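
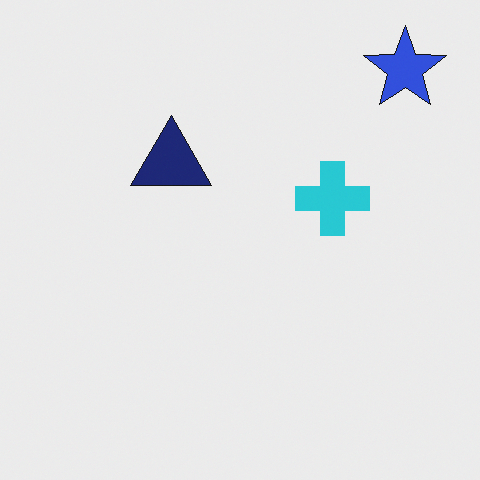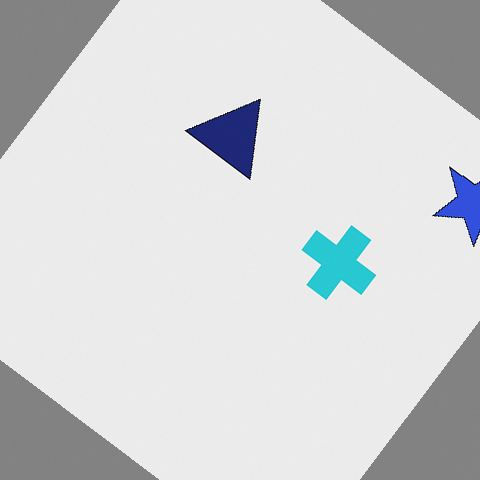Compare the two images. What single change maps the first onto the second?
It was rotated clockwise by a large amount — several tens of degrees.

Every shape is tilted by the same angle and the image corners show triangular fill wedges — a whole-image rotation by a non-right angle.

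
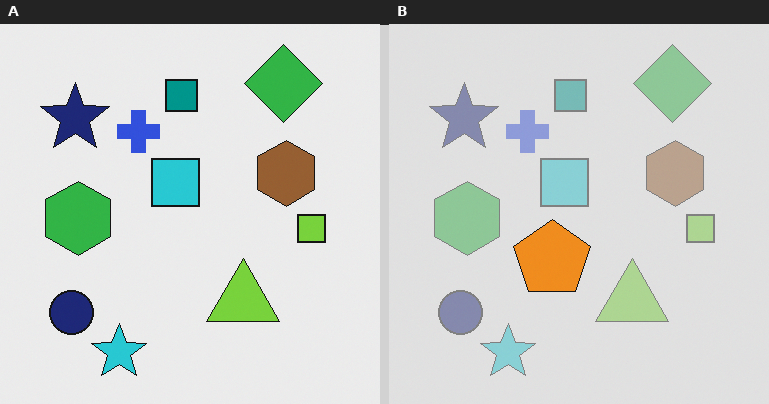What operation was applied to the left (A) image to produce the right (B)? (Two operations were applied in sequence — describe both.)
The right (B) image is the left (A) given much lower contrast, then overlaid with an additional orange pentagon.

Tones are pushed toward mid-grey across the whole image — a global contrast change. An orange pentagon appears in the right (B) image that is absent from the left (A).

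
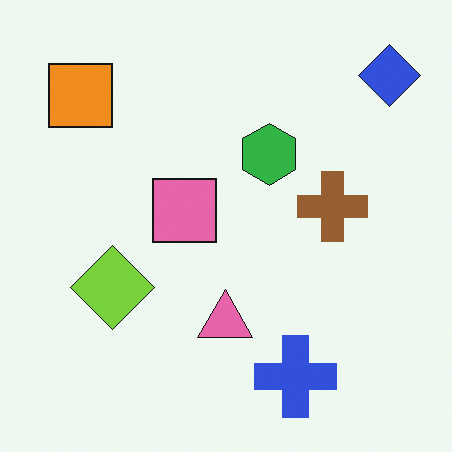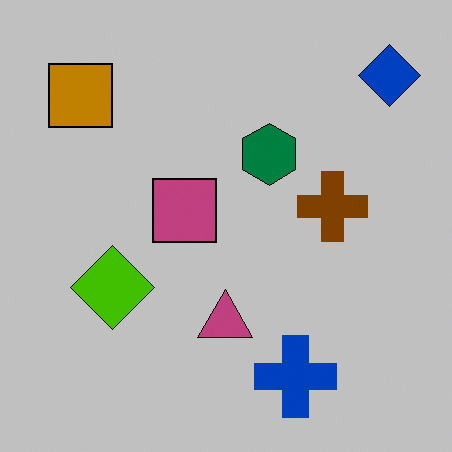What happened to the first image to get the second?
The image was aggressively posterized.

Each flat color has snapped to a coarser quantized level — most visibly, the near-white background has dropped to a flat grey.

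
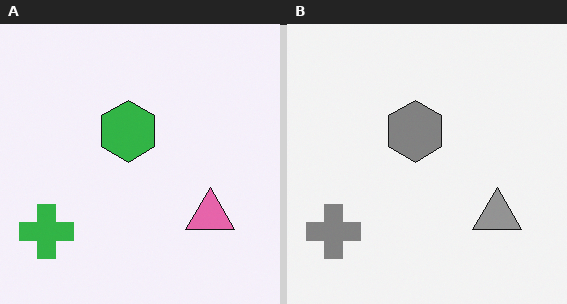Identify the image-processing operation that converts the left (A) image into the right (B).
The right (B) image is the left (A) converted to grayscale.

All color is removed — every shape is now a shade of grey.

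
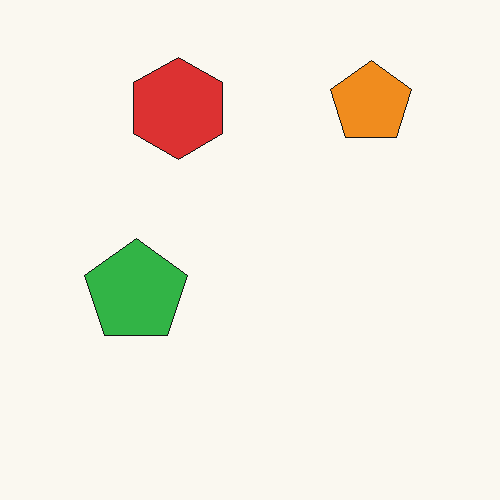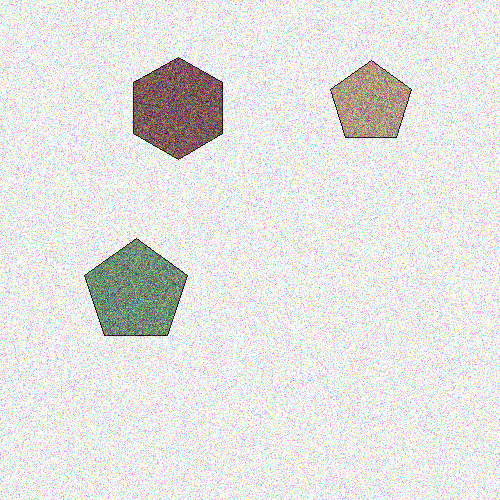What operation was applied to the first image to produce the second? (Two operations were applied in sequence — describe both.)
The transformation is: heavily desaturated, then degraded with strong gaussian noise.

All colors are more muted and greyish — a global saturation change. Random speckle covers the whole image, including the flat background.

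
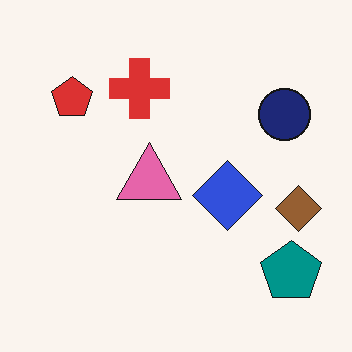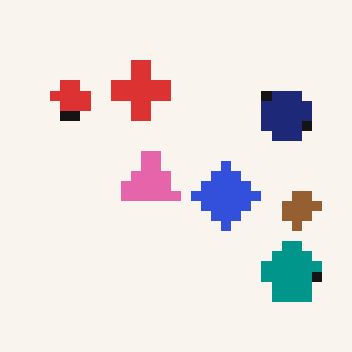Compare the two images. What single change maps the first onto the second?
This is the original image heavily pixelated into large blocks.

Shapes are reduced to large square blocks; fine edges and outlines are lost — a downscale-then-upscale (mosaic) effect.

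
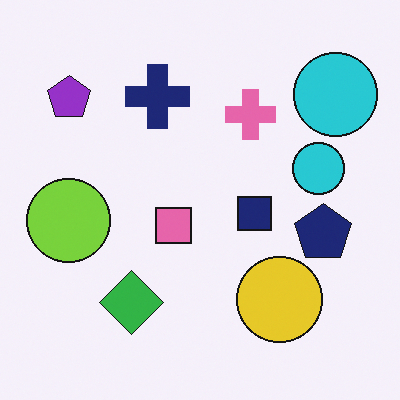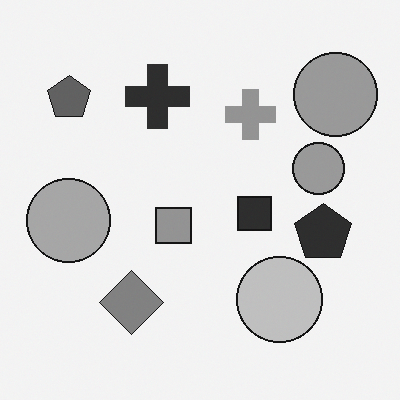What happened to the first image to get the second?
The transformation is: converted to grayscale.

All color is removed — every shape is now a shade of grey.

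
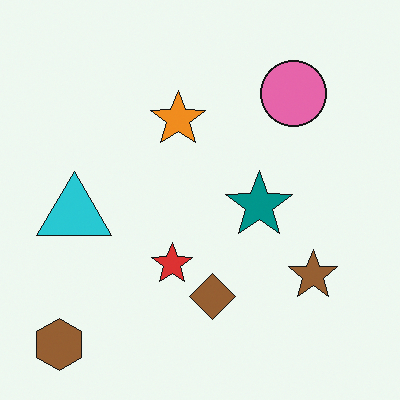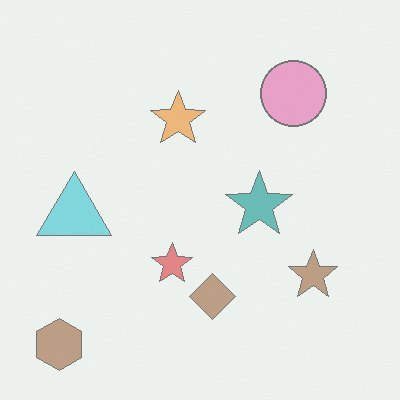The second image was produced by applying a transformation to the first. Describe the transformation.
The transformation is: washed out (contrast reduced).

Tones are pushed toward mid-grey across the whole image — a global contrast change.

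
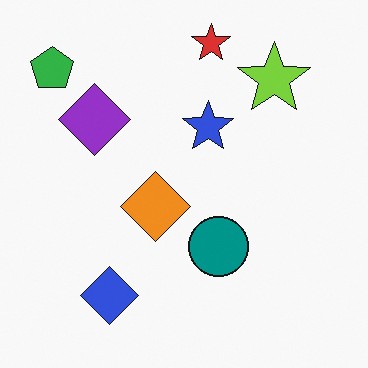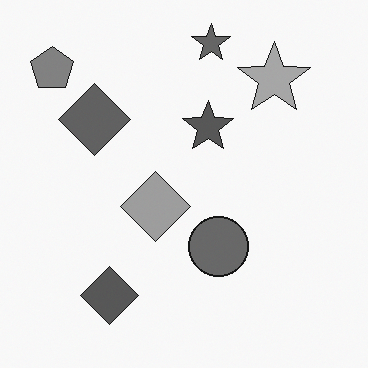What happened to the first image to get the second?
The transformation is: converted to grayscale.

All color is removed — every shape is now a shade of grey.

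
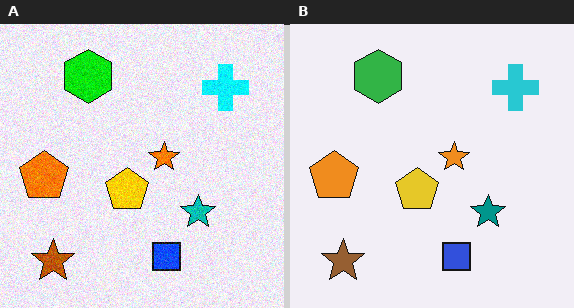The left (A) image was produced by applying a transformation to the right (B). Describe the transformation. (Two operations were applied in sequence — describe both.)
The transformation is: made much more vivid (saturation change), then degraded with moderate additive noise.

All colors are more vivid — a global saturation change. Random speckle covers the whole image, including the flat background.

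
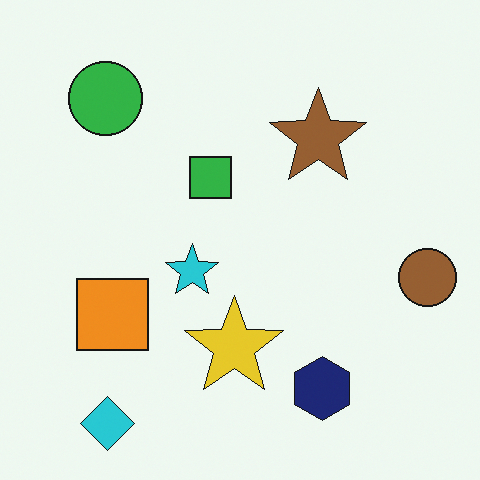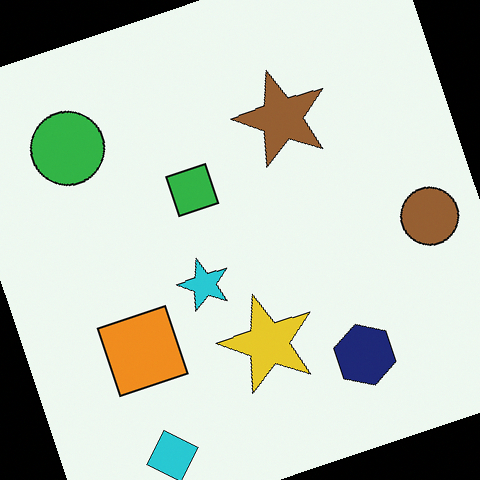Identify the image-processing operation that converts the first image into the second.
This is the original image rotated counter-clockwise by a clearly visible amount.

Every shape is tilted by the same angle and the image corners show triangular fill wedges — a whole-image rotation by a non-right angle.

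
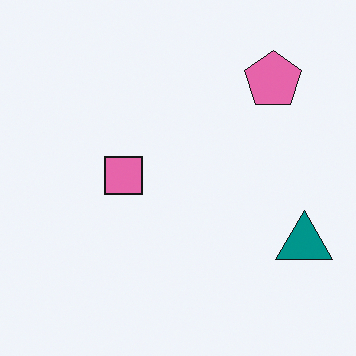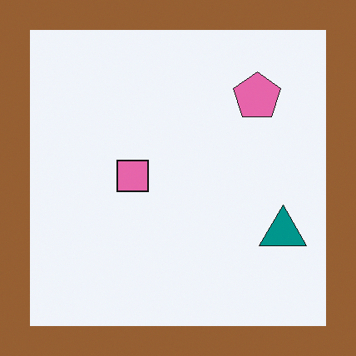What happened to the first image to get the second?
It was framed with a brown border.

A solid brown frame runs around the edge of the second image, with the content slightly shrunk inside it.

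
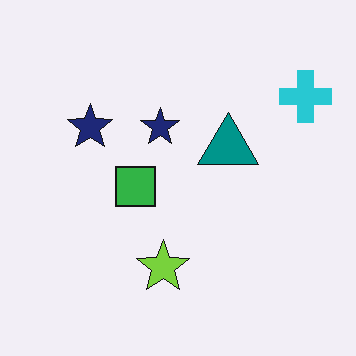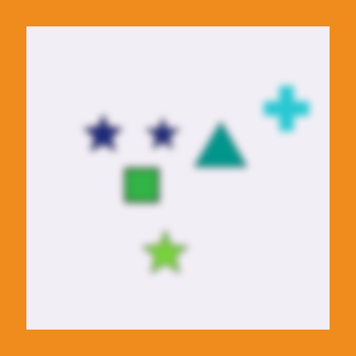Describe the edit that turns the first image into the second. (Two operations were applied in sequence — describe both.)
It was noticeably gaussian-blurred, then framed with a orange border.

Shape edges and outlines are uniformly softened across the whole image. A solid orange frame runs around the edge of the second image, with the content slightly shrunk inside it.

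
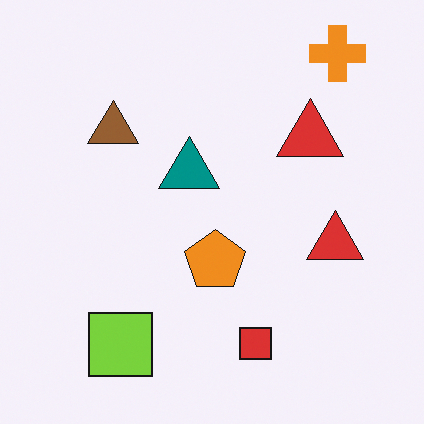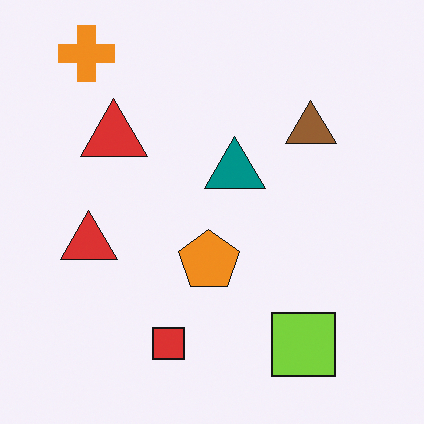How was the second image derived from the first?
This is the original image flipped horizontally (left ↔ right).

The orange cross is in the top-right of the first image and the top-left of the second — shapes on opposite sides of the vertical midline have swapped in a mirror flip.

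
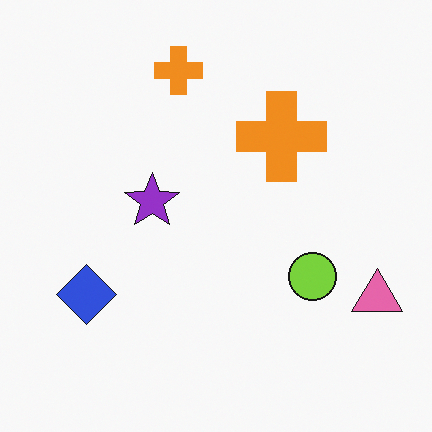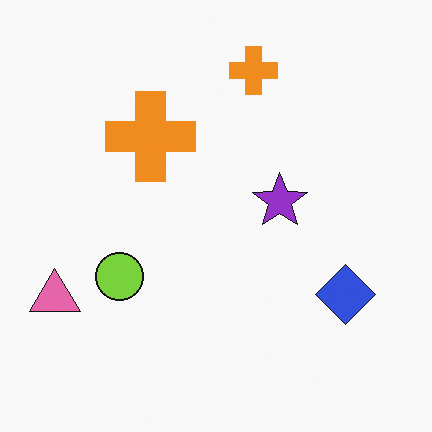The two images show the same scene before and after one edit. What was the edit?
This is the original image flipped horizontally (left ↔ right).

The pink triangle is in the bottom-right of the first image and the bottom-left of the second — shapes on opposite sides of the vertical midline have swapped in a mirror flip.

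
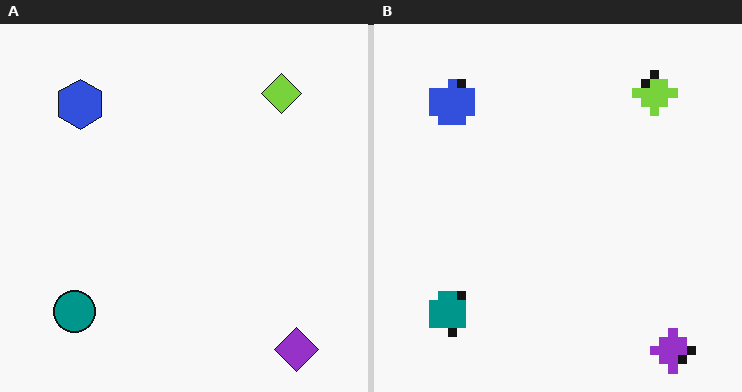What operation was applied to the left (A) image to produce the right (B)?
The transformation is: coarsely pixelated.

Shapes are reduced to large square blocks; fine edges and outlines are lost — a downscale-then-upscale (mosaic) effect.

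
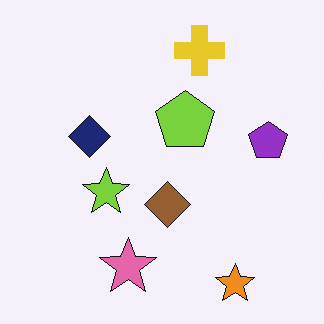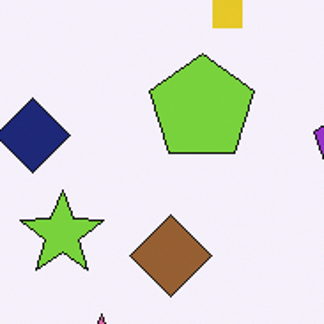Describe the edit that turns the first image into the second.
It was cropped tightly and scaled back up.

The visible shapes are larger and the field of view is narrower; shapes near the original edges may be partly or wholly outside the frame — a crop-and-rescale.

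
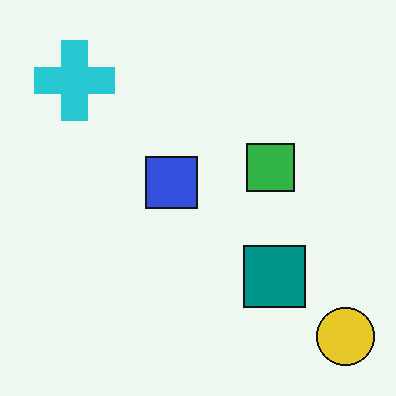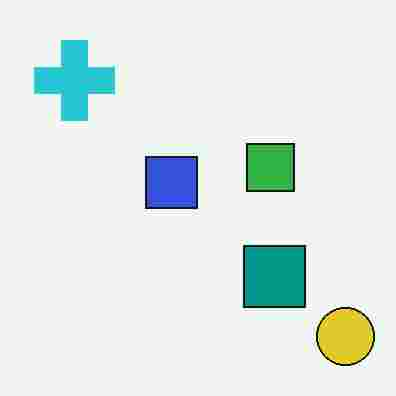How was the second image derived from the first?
The image was degraded with heavy JPEG compression.

Blocky 8×8 compression artifacts appear around shape edges and the flat background shows ringing — characteristic JPEG degradation.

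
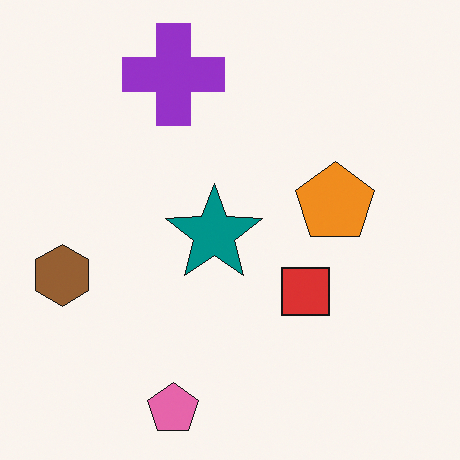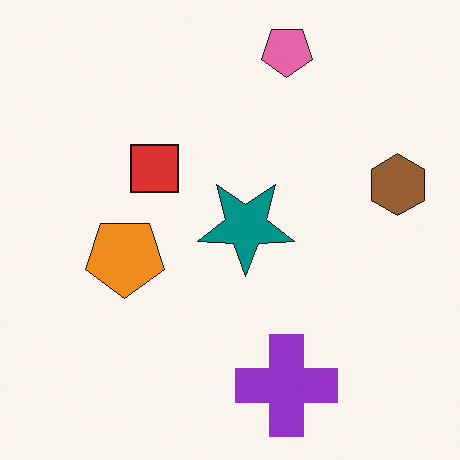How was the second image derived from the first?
Rotated 180°.

The pink pentagon sits in the bottom of the first image and the top of the second — consistent with a whole-image 180° rotation.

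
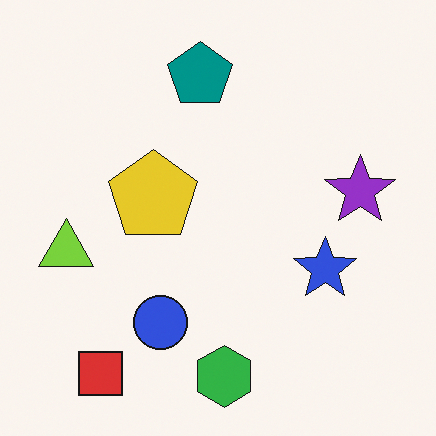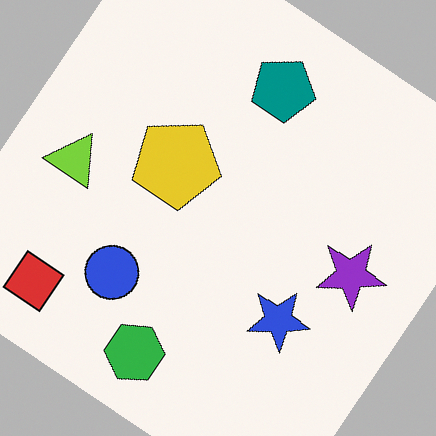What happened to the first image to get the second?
This is the original image rotated clockwise by a large amount — several tens of degrees.

Every shape is tilted by the same angle and the image corners show triangular fill wedges — a whole-image rotation by a non-right angle.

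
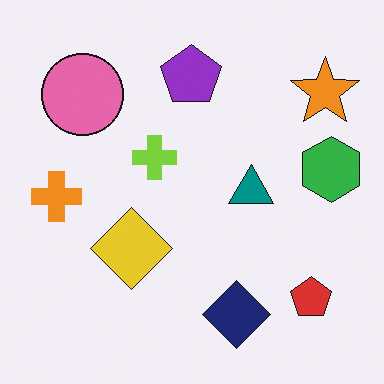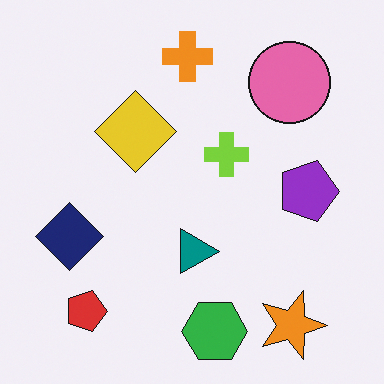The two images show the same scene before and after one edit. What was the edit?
The second image is the first rotated 90° clockwise.

The orange star sits in the top-right of the first image and the bottom-right of the second — consistent with a whole-image 90° clockwise rotation.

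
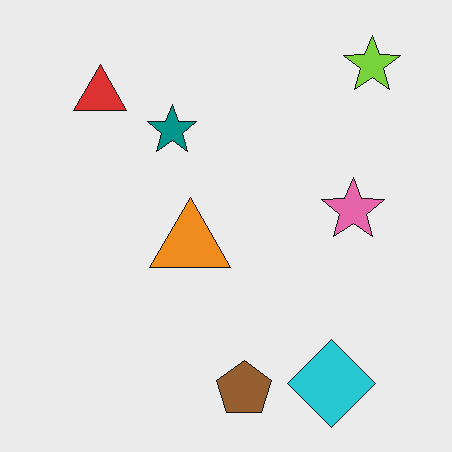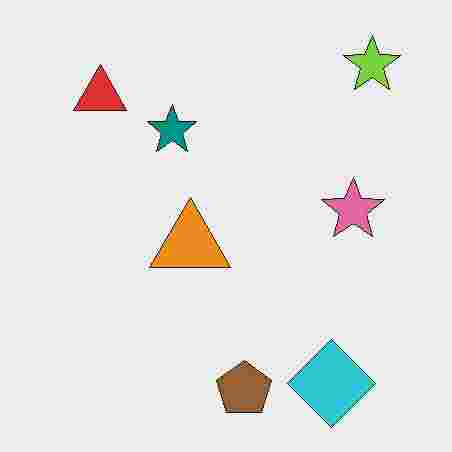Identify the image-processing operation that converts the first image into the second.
Degraded with heavy JPEG compression.

Blocky 8×8 compression artifacts appear around shape edges and the flat background shows ringing — characteristic JPEG degradation.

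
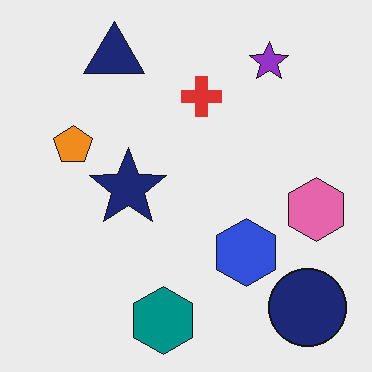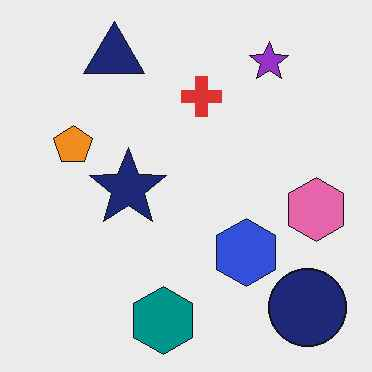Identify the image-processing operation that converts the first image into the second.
It was JPEG-compressed with visible artifacts.

Blocky 8×8 compression artifacts appear around shape edges and the flat background shows ringing — characteristic JPEG degradation.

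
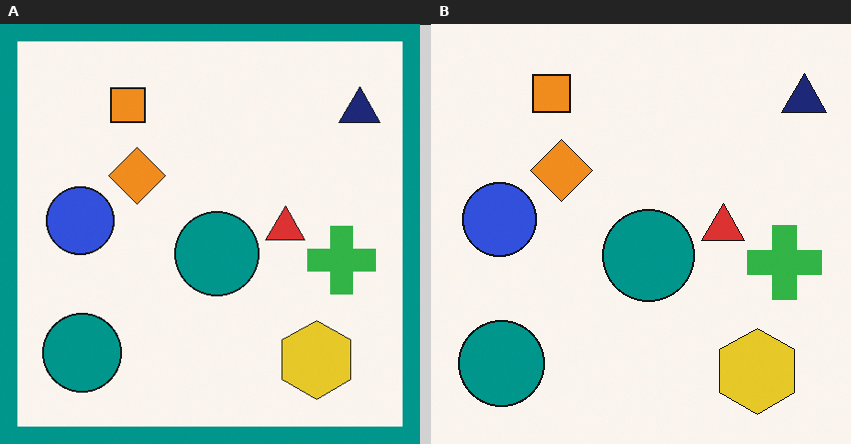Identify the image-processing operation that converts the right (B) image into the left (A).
The transformation is: framed with a teal border.

A solid teal frame runs around the edge of the left (A) image, with the content slightly shrunk inside it.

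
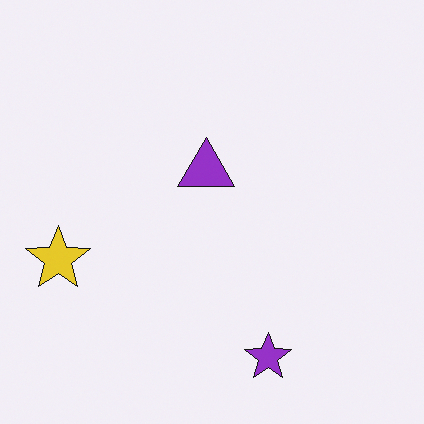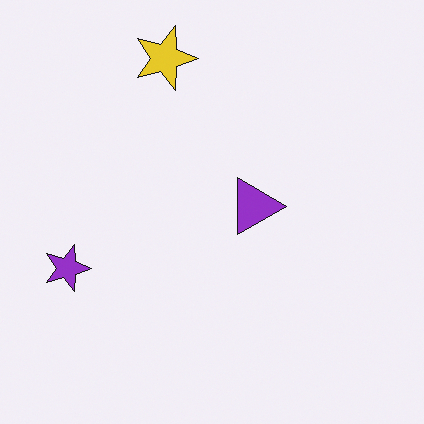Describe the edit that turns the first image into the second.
The image was rotated 90° clockwise.

The yellow star sits in the left of the first image and the top of the second — consistent with a whole-image 90° clockwise rotation.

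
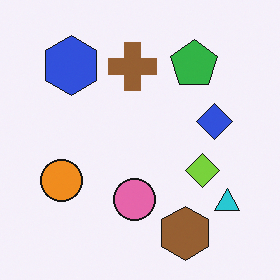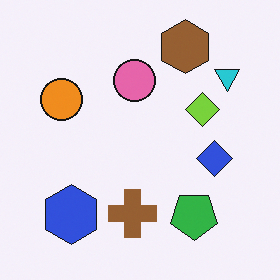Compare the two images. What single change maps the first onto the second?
This is the original image flipped vertically (top ↔ bottom).

The brown hexagon is in the bottom of the first image and the top of the second — shapes on opposite sides of the horizontal midline have swapped in a mirror flip.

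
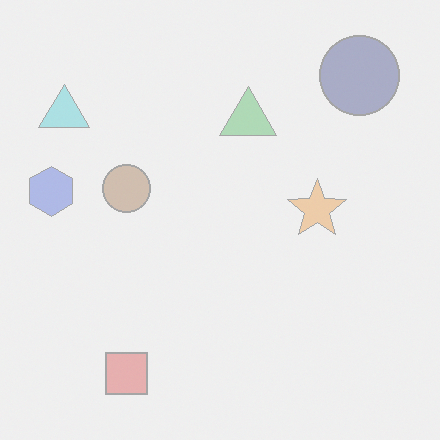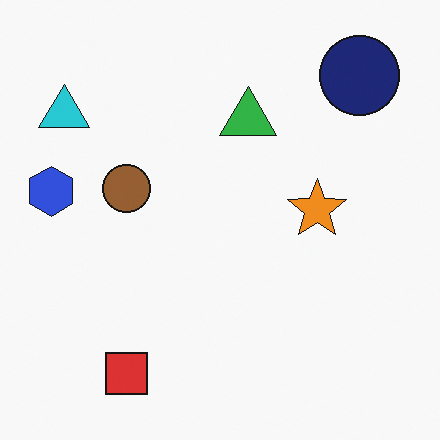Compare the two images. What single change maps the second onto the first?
It was given much lower contrast.

Tones are pushed toward mid-grey across the whole image — a global contrast change.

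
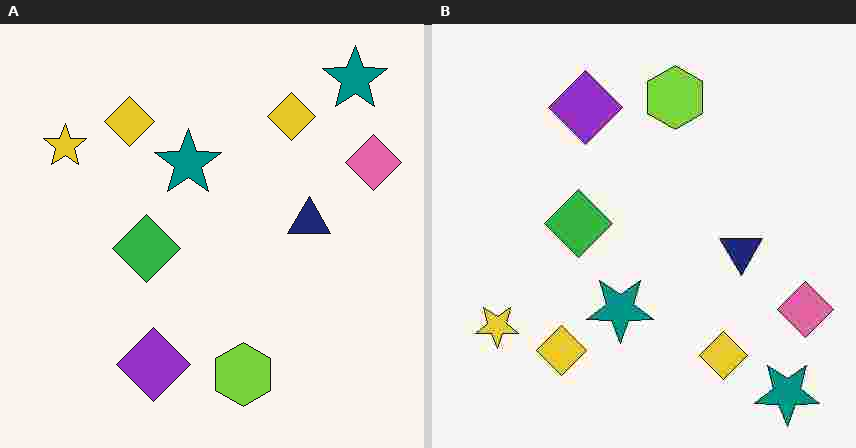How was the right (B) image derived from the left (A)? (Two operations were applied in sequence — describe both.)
The image was heavily JPEG-compressed with obvious blocking artifacts, then flipped vertically (top ↔ bottom).

Blocky 8×8 compression artifacts appear around shape edges and the flat background shows ringing — characteristic JPEG degradation. The lime hexagon is in the bottom of the left (A) image and the top of the right (B) — shapes on opposite sides of the horizontal midline have swapped in a mirror flip.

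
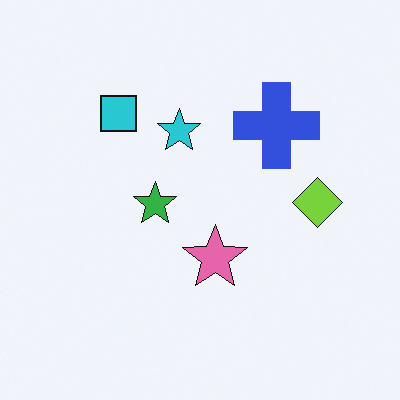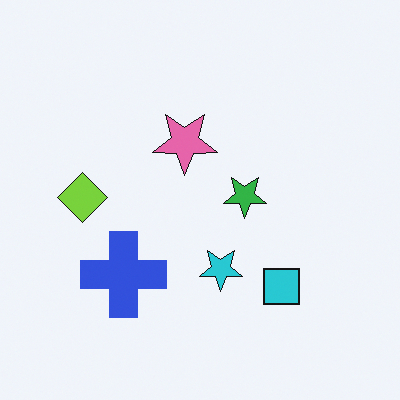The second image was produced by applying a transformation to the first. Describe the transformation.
Rotated 180°.

The cyan square sits in the top-left of the first image and the bottom-right of the second — consistent with a whole-image 180° rotation.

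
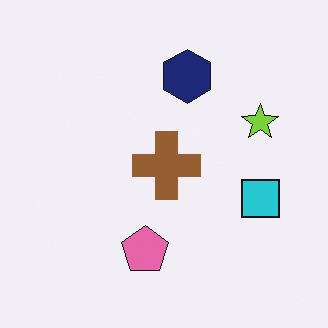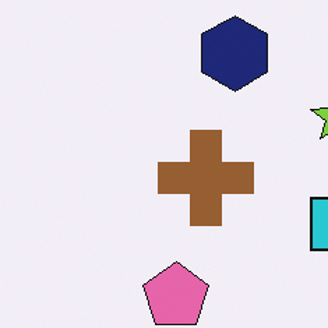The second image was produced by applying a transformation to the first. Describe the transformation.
The image was cropped to a modestly smaller region and rescaled.

The visible shapes are larger and the field of view is narrower; shapes near the original edges may be partly or wholly outside the frame — a crop-and-rescale.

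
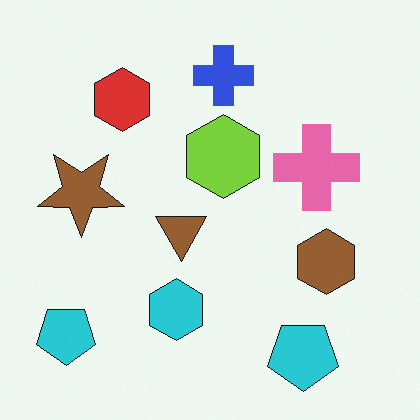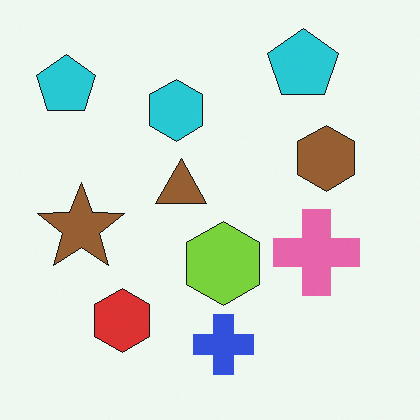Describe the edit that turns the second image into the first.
This is the original image flipped vertically (top ↔ bottom).

The blue cross is in the bottom of the second image and the top of the first — shapes on opposite sides of the horizontal midline have swapped in a mirror flip.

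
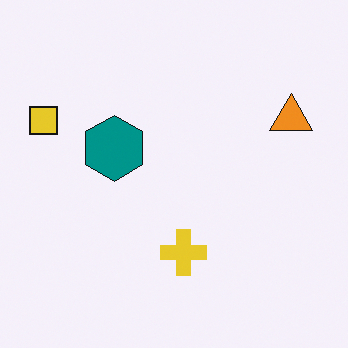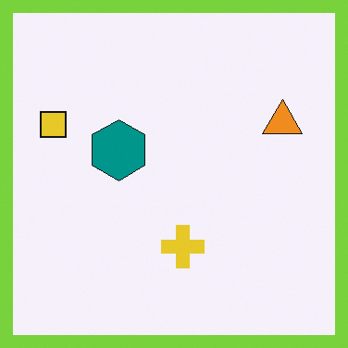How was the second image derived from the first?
Framed with a lime border.

A solid lime frame runs around the edge of the second image, with the content slightly shrunk inside it.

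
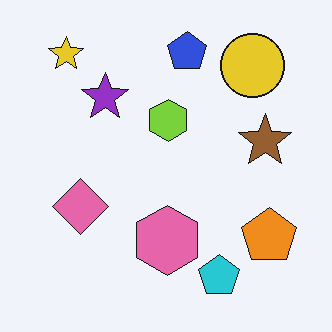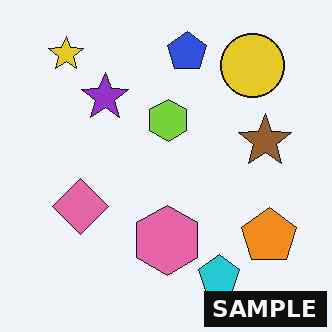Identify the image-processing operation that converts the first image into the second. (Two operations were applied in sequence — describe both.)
The transformation is: JPEG-compressed with visible artifacts, then watermarked with the text "SAMPLE" in the lower-right corner.

Blocky 8×8 compression artifacts appear around shape edges and the flat background shows ringing — characteristic JPEG degradation. A dark label reading "SAMPLE" appears in the lower-right corner.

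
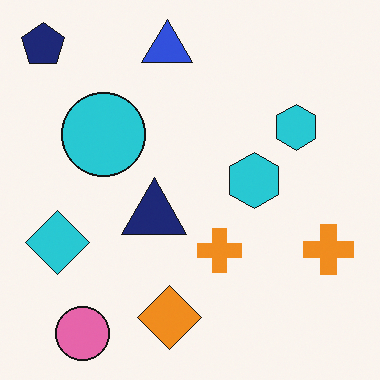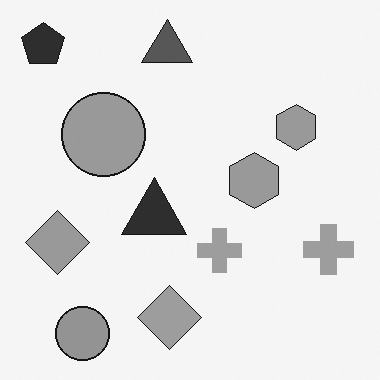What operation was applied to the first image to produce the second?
It was converted to grayscale.

All color is removed — every shape is now a shade of grey.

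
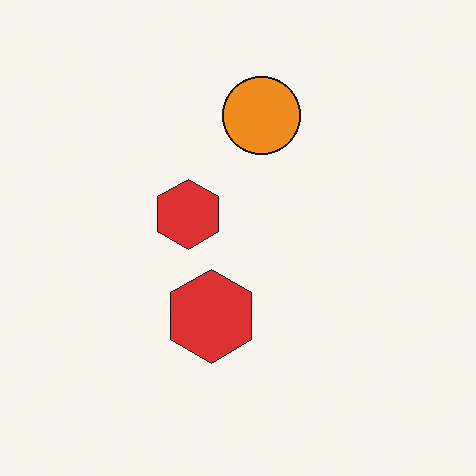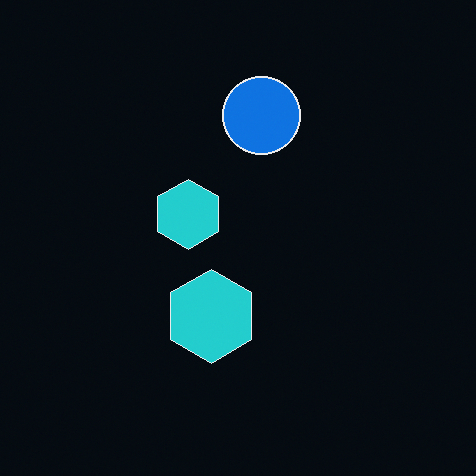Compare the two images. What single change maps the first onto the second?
The transformation is: color-inverted (negative).

The light background has become dark and every shape's color is its complement — a photographic negative.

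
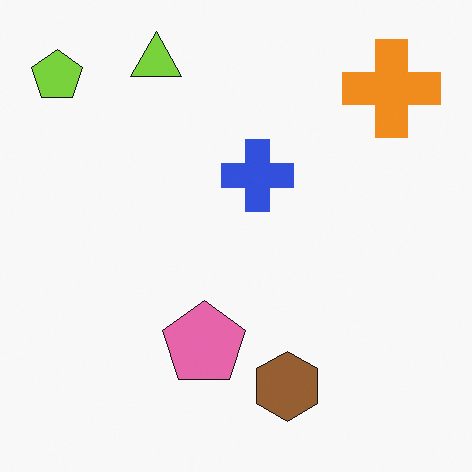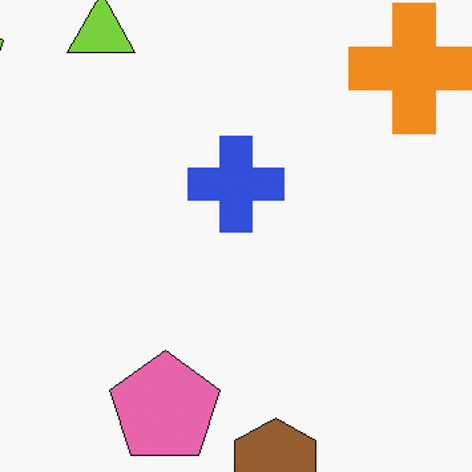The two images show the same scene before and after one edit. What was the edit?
The transformation is: cropped slightly and scaled back up.

The visible shapes are larger and the field of view is narrower; shapes near the original edges may be partly or wholly outside the frame — a crop-and-rescale.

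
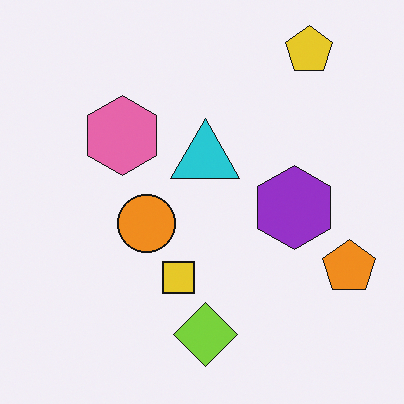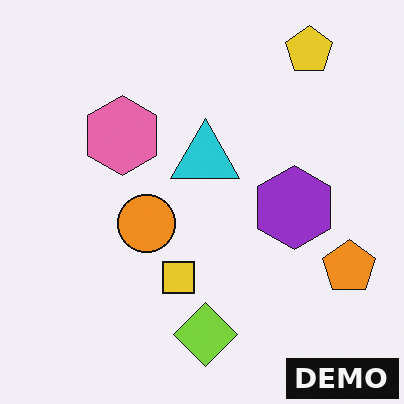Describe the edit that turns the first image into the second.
The image was watermarked with the text "DEMO" in the lower-right corner.

A dark label reading "DEMO" appears in the lower-right corner.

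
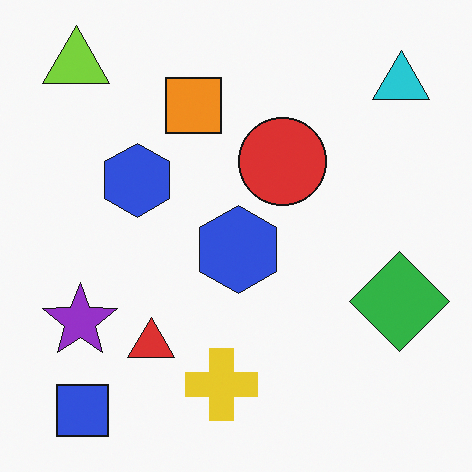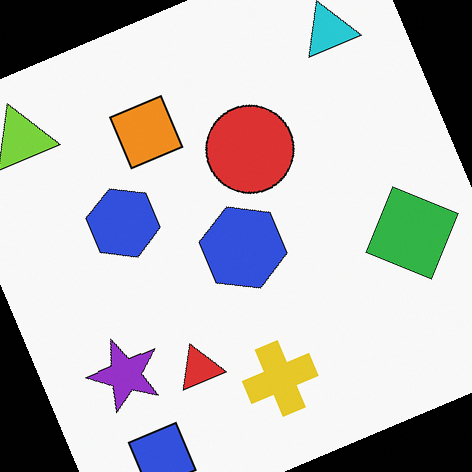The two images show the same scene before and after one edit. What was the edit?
The transformation is: rotated counter-clockwise by a moderate amount.

Every shape is tilted by the same angle and the image corners show triangular fill wedges — a whole-image rotation by a non-right angle.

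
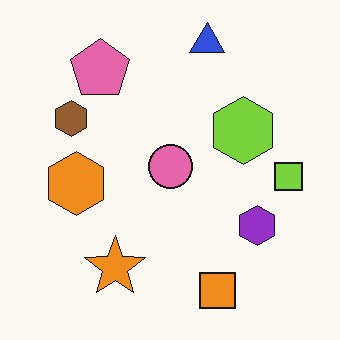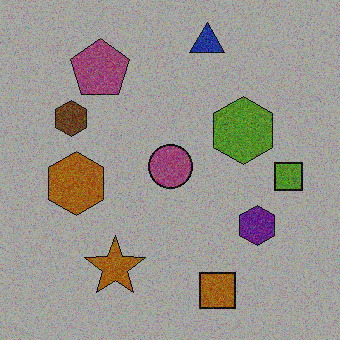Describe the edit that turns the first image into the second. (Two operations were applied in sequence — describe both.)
The transformation is: degraded with strong gaussian noise, then noticeably darkened.

Random speckle covers the whole image, including the flat background. Every pixel — background and shapes alike — is uniformly darkened.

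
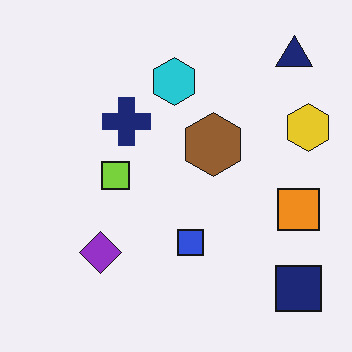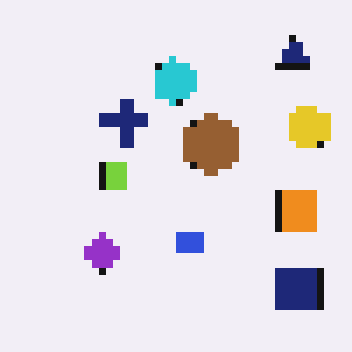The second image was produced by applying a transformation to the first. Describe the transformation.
The transformation is: moderately pixelated.

Shapes are reduced to large square blocks; fine edges and outlines are lost — a downscale-then-upscale (mosaic) effect.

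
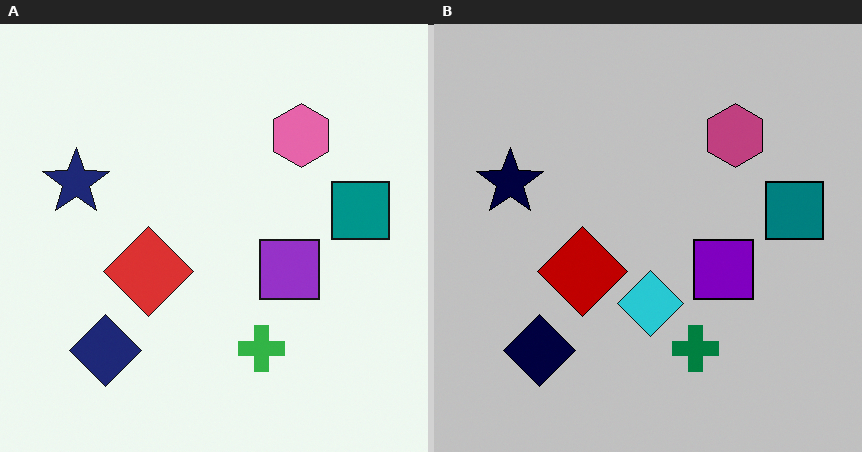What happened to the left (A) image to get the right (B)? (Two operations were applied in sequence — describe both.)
It was heavily posterized to just a handful of flat colors, then overlaid with an additional cyan diamond.

Each flat color has snapped to a coarser quantized level — most visibly, the near-white background has dropped to a flat grey. A cyan diamond appears in the right (B) image that is absent from the left (A).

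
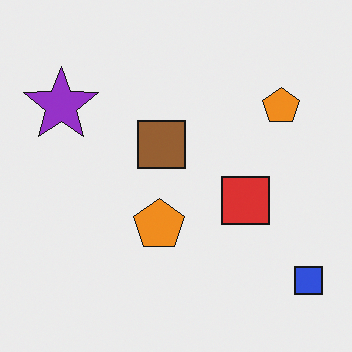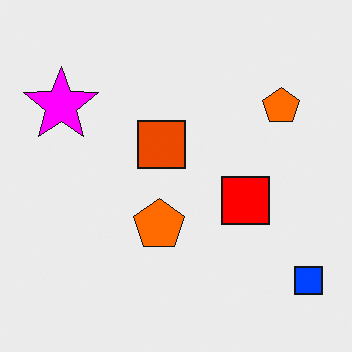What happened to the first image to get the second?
The image was made much more vivid (saturation change).

All colors are more vivid — a global saturation change.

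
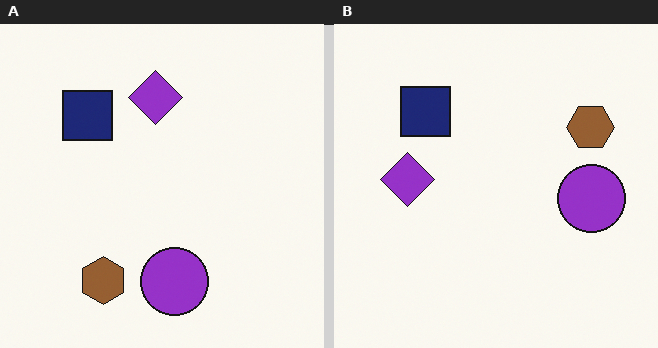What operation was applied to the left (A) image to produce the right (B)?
The transformation is: transposed (reflected across the top-left ↔ bottom-right diagonal).

Shapes have swapped their row and column positions — what was in the top-right is now in the bottom-left — a diagonal reflection.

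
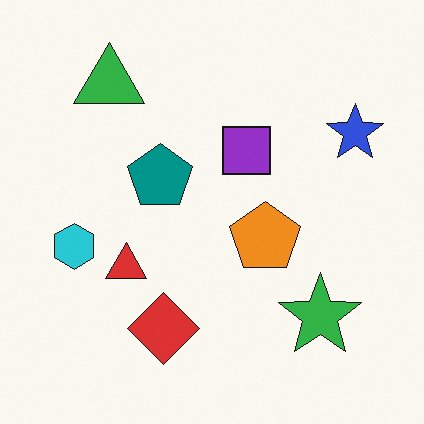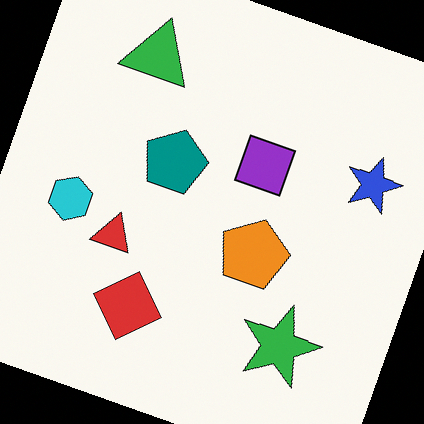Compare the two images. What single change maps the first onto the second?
The transformation is: rotated clockwise by a clearly visible amount.

Every shape is tilted by the same angle and the image corners show triangular fill wedges — a whole-image rotation by a non-right angle.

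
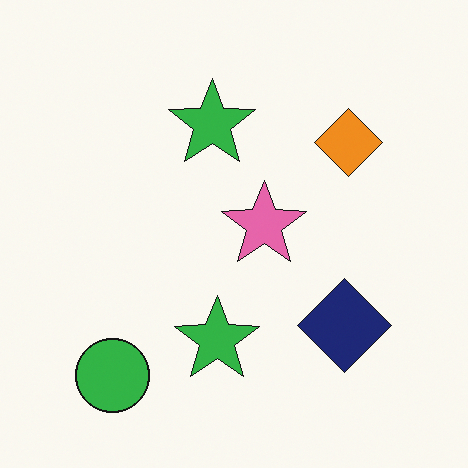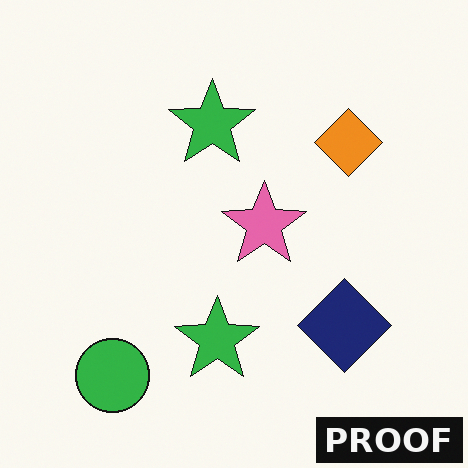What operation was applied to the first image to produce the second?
Watermarked with the text "PROOF" in the lower-right corner.

A dark label reading "PROOF" appears in the lower-right corner.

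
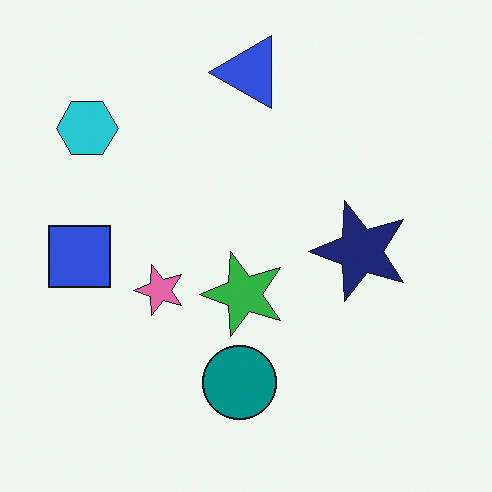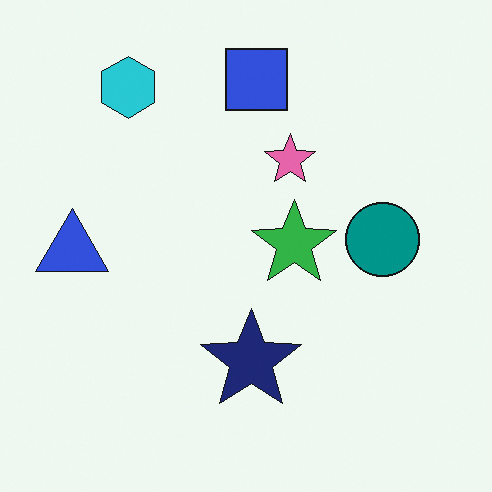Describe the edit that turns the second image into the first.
The image was transposed (reflected across the top-left ↔ bottom-right diagonal).

Shapes have swapped their row and column positions — what was in the top-right is now in the bottom-left — a diagonal reflection.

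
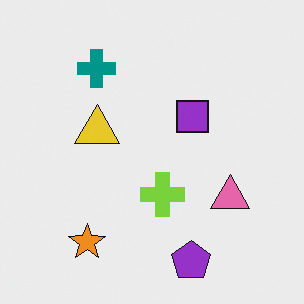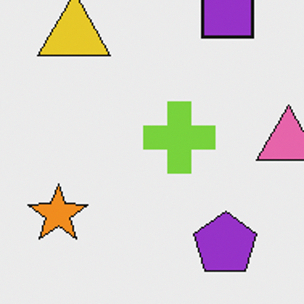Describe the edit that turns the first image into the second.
The transformation is: cropped to a modestly smaller region and rescaled.

The visible shapes are larger and the field of view is narrower; shapes near the original edges may be partly or wholly outside the frame — a crop-and-rescale.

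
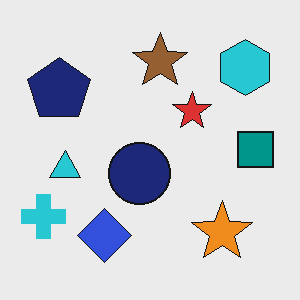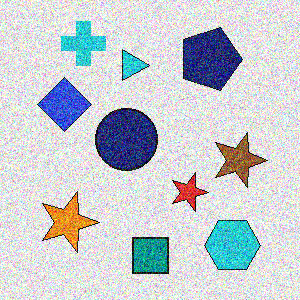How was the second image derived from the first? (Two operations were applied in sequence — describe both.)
The transformation is: degraded with strong gaussian noise, then rotated 90° clockwise.

Random speckle covers the whole image, including the flat background. The cyan hexagon sits in the top-right of the first image and the bottom-right of the second — consistent with a whole-image 90° clockwise rotation.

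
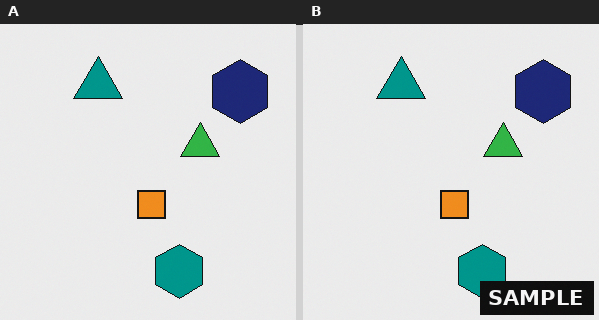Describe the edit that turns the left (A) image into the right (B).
It was watermarked with the text "SAMPLE" in the lower-right corner.

A dark label reading "SAMPLE" appears in the lower-right corner.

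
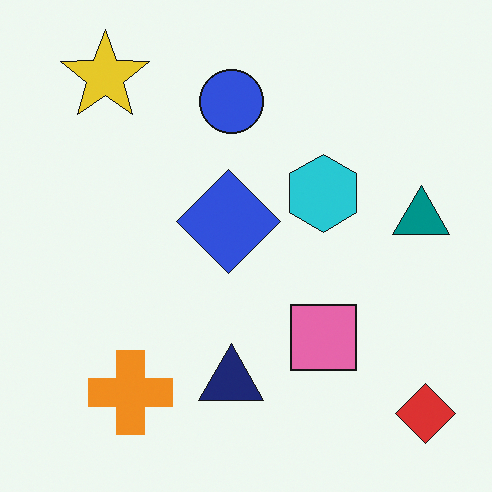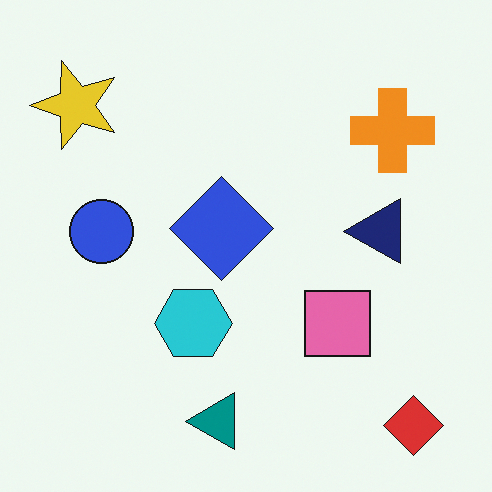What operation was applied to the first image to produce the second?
Transposed (reflected across the top-left ↔ bottom-right diagonal).

Shapes have swapped their row and column positions — what was in the top-right is now in the bottom-left — a diagonal reflection.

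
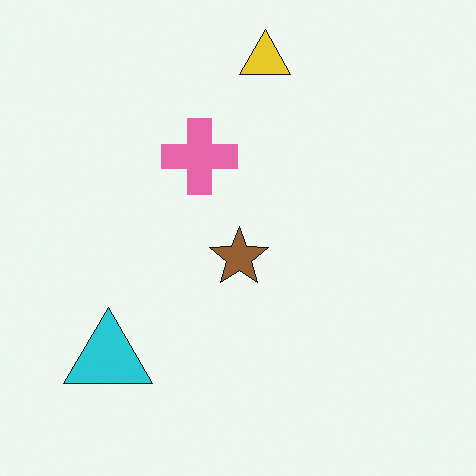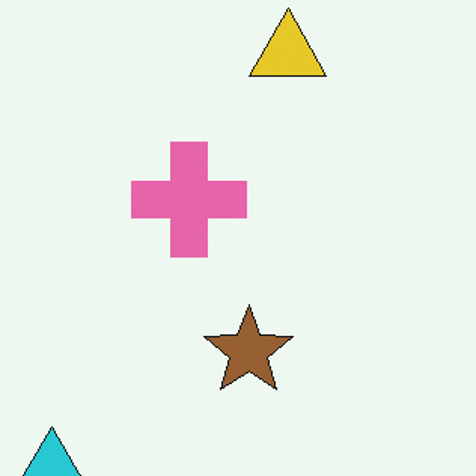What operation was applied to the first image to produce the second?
The second image is the first cropped slightly and scaled back up.

The visible shapes are larger and the field of view is narrower; shapes near the original edges may be partly or wholly outside the frame — a crop-and-rescale.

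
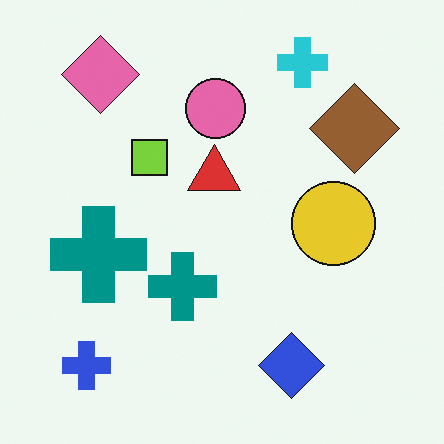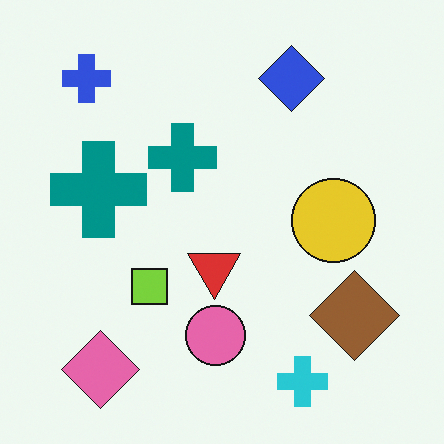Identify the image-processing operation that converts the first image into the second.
The image was flipped vertically (top ↔ bottom).

The cyan cross is in the top-right of the first image and the bottom-right of the second — shapes on opposite sides of the horizontal midline have swapped in a mirror flip.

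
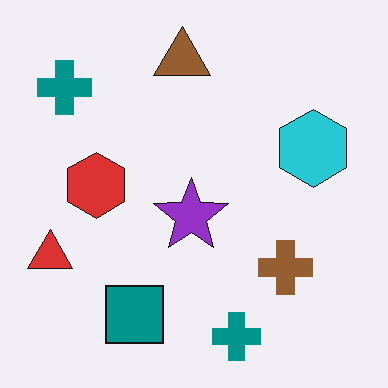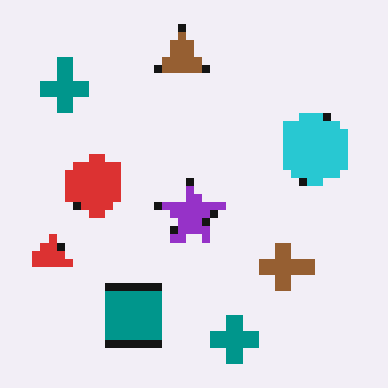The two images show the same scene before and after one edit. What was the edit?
The second image is the first pixelated into visible square blocks.

Shapes are reduced to large square blocks; fine edges and outlines are lost — a downscale-then-upscale (mosaic) effect.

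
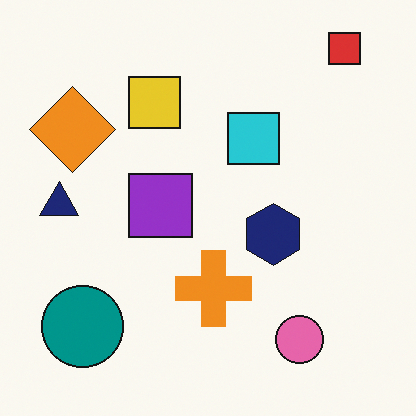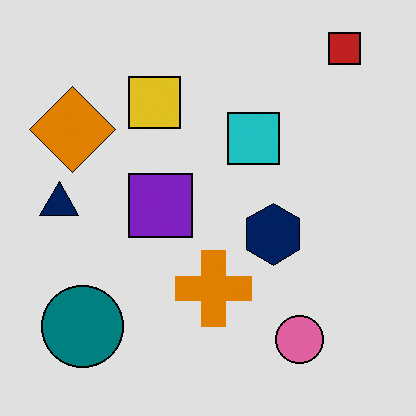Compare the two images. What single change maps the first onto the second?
This is the original image posterized to a reduced palette.

Each flat color has snapped to a coarser quantized level — most visibly, the near-white background has dropped to a flat grey.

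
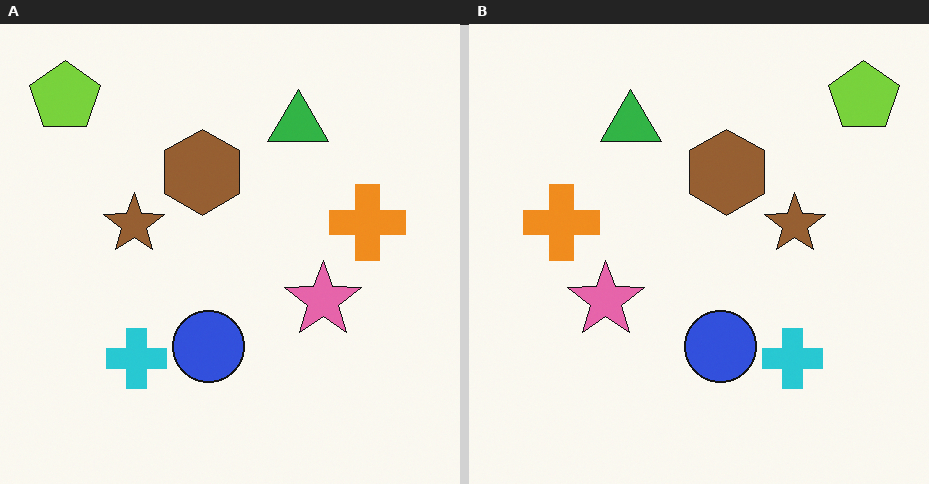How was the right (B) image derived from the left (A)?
This is the original image flipped horizontally (left ↔ right).

The lime pentagon is in the top-left of the left (A) image and the top-right of the right (B) — shapes on opposite sides of the vertical midline have swapped in a mirror flip.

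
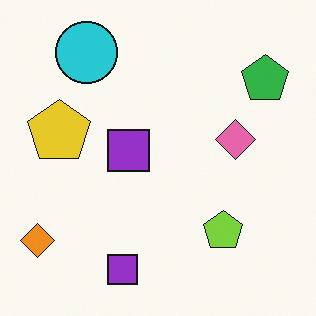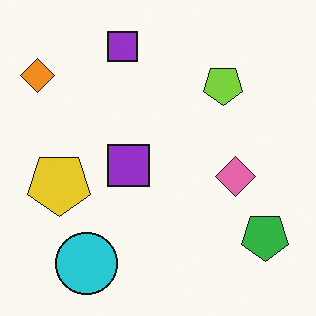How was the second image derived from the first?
The transformation is: flipped vertically (top ↔ bottom).

The cyan circle is in the top-left of the first image and the bottom-left of the second — shapes on opposite sides of the horizontal midline have swapped in a mirror flip.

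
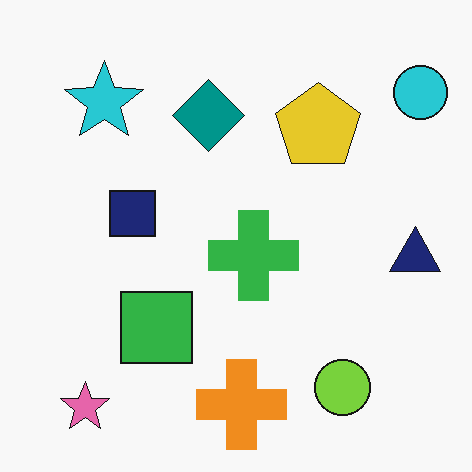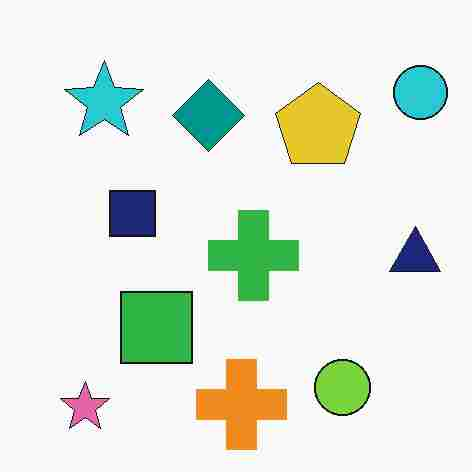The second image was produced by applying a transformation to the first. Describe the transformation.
Heavily JPEG-compressed with obvious blocking artifacts.

Blocky 8×8 compression artifacts appear around shape edges and the flat background shows ringing — characteristic JPEG degradation.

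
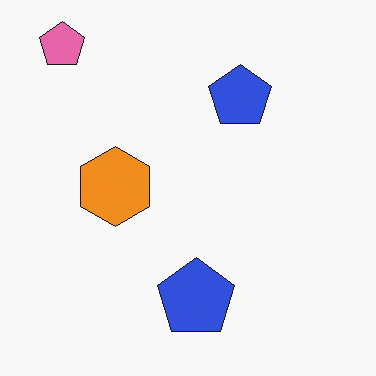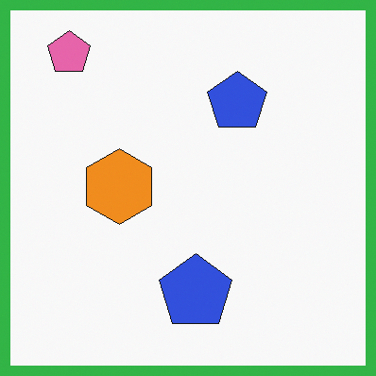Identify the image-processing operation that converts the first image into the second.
The transformation is: framed with a green border.

A solid green frame runs around the edge of the second image, with the content slightly shrunk inside it.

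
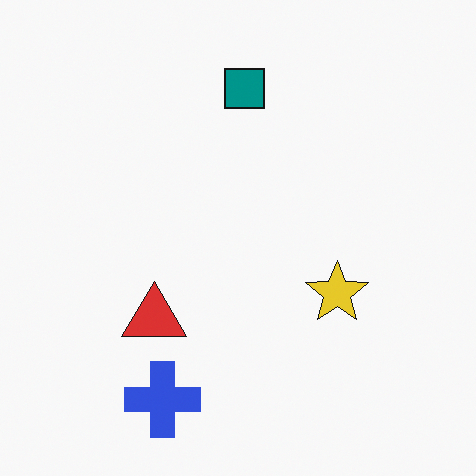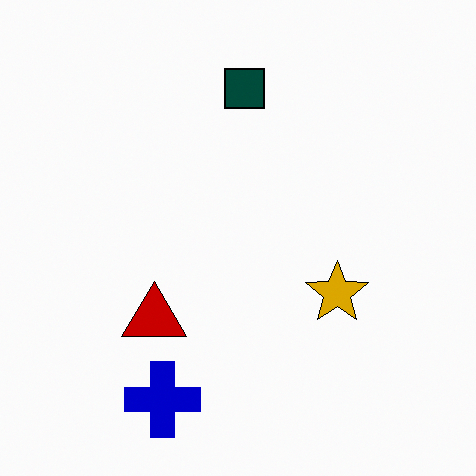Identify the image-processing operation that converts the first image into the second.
Boosted in contrast.

Tones are pushed away from mid-grey across the whole image — a global contrast change.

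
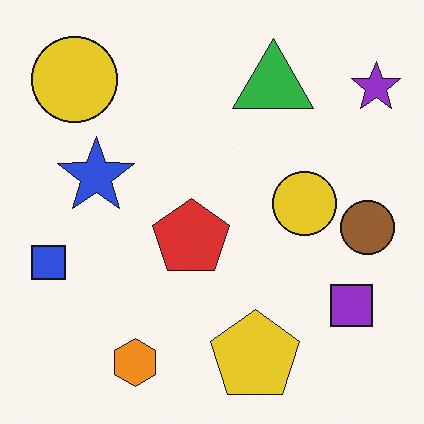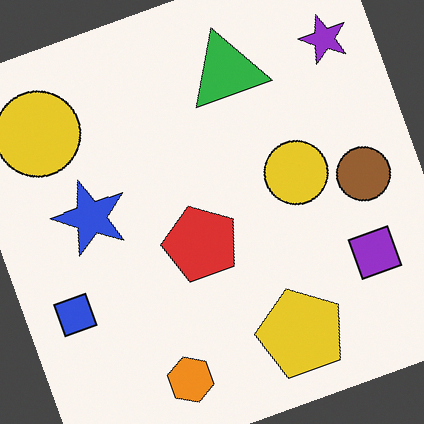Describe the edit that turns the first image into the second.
The image was rotated counter-clockwise by a moderate amount.

Every shape is tilted by the same angle and the image corners show triangular fill wedges — a whole-image rotation by a non-right angle.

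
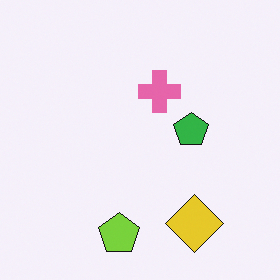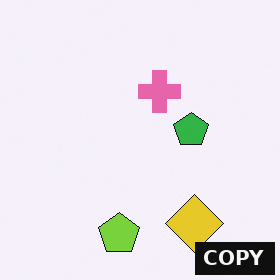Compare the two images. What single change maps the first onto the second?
It was watermarked with the text "COPY" in the lower-right corner.

A dark label reading "COPY" appears in the lower-right corner.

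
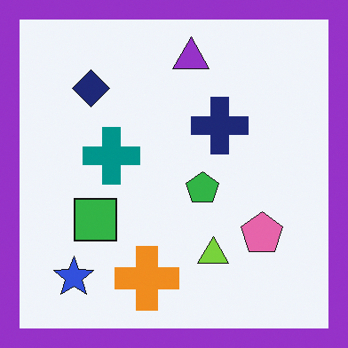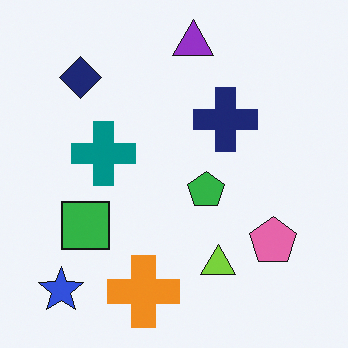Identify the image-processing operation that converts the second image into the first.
It was framed with a purple border.

A solid purple frame runs around the edge of the first image, with the content slightly shrunk inside it.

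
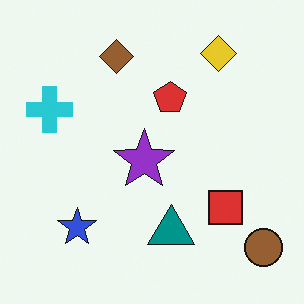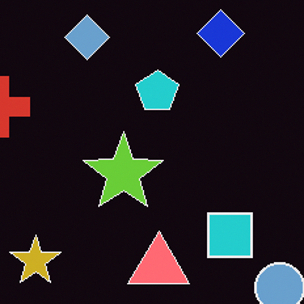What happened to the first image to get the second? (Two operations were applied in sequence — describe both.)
It was color-inverted (negative), then cropped to a modestly smaller region and rescaled.

The light background has become dark and every shape's color is its complement — a photographic negative. The visible shapes are larger and the field of view is narrower; shapes near the original edges may be partly or wholly outside the frame — a crop-and-rescale.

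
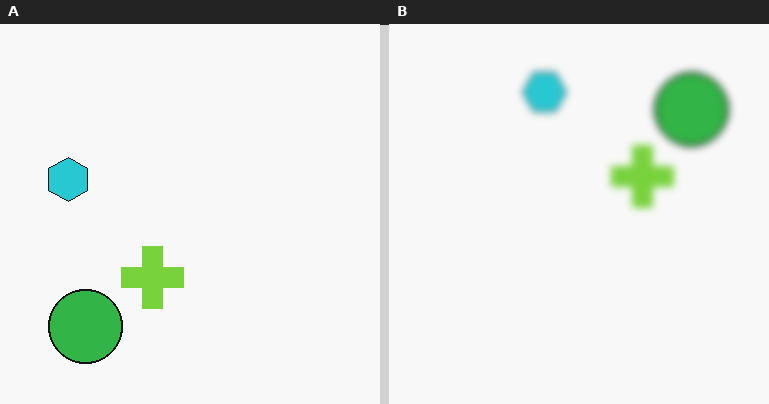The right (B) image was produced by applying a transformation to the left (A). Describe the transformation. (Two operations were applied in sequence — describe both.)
It was moderately blurred, then transposed (reflected across the top-left ↔ bottom-right diagonal).

Shape edges and outlines are uniformly softened across the whole image. Shapes have swapped their row and column positions — what was in the top-right is now in the bottom-left — a diagonal reflection.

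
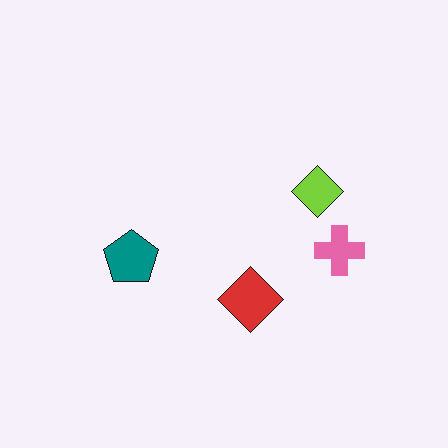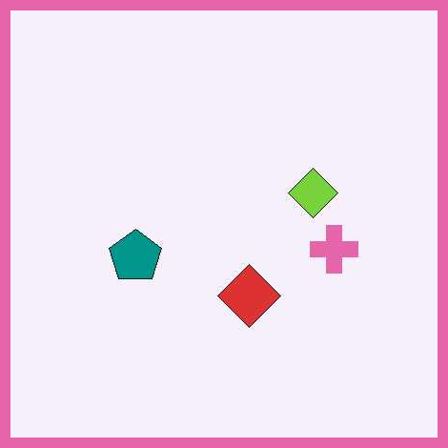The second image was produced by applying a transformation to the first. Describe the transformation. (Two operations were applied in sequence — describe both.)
The transformation is: JPEG-compressed with visible artifacts, then framed with a pink border.

Blocky 8×8 compression artifacts appear around shape edges and the flat background shows ringing — characteristic JPEG degradation. A solid pink frame runs around the edge of the second image, with the content slightly shrunk inside it.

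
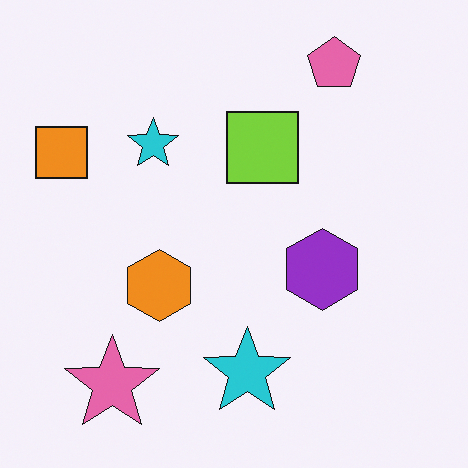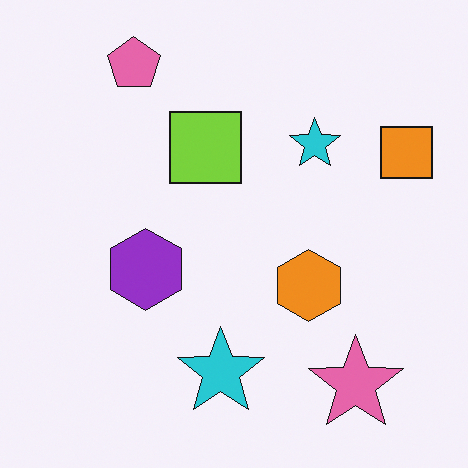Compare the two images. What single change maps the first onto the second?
The second image is the first flipped horizontally (left ↔ right).

The orange square is in the top-left of the first image and the top-right of the second — shapes on opposite sides of the vertical midline have swapped in a mirror flip.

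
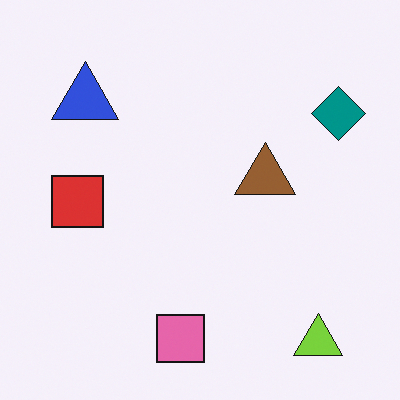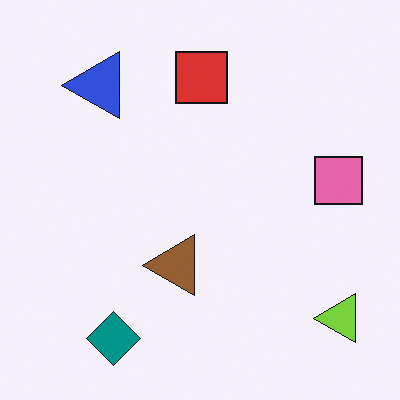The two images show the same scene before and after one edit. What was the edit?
It was transposed (reflected across the top-left ↔ bottom-right diagonal).

Shapes have swapped their row and column positions — what was in the top-right is now in the bottom-left — a diagonal reflection.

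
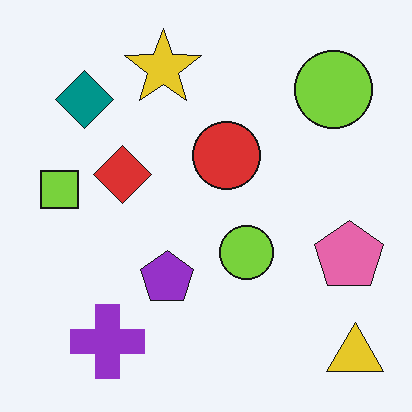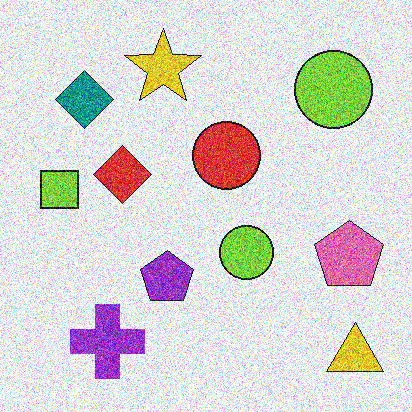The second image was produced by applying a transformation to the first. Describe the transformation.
The transformation is: degraded with a thick layer of grain.

Random speckle covers the whole image, including the flat background.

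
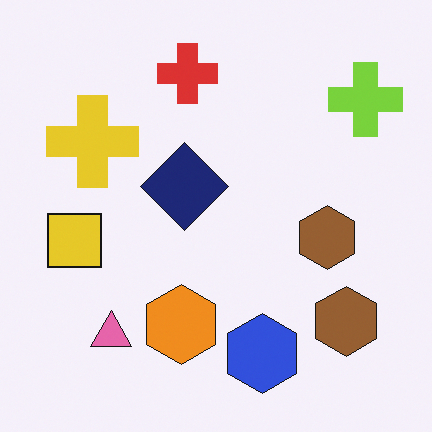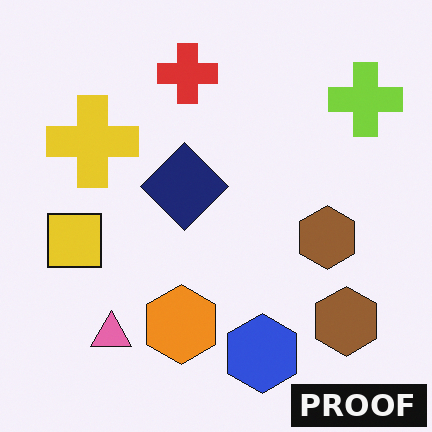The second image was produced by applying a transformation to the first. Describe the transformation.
The image was watermarked with the text "PROOF" in the lower-right corner.

A dark label reading "PROOF" appears in the lower-right corner.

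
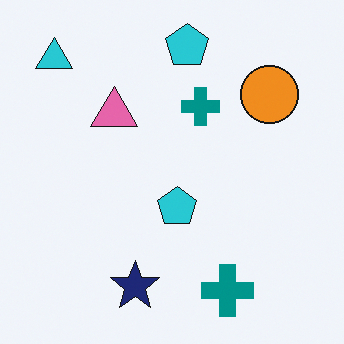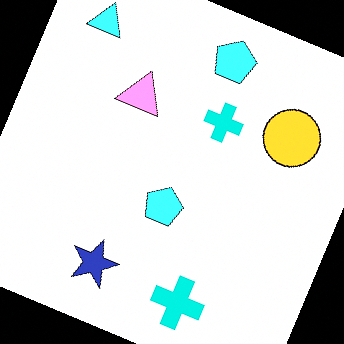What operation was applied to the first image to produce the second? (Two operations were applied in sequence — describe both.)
It was rotated clockwise by a moderate amount, then brightened a lot.

Every shape is tilted by the same angle and the image corners show triangular fill wedges — a whole-image rotation by a non-right angle. Every pixel — background and shapes alike — is uniformly brightened.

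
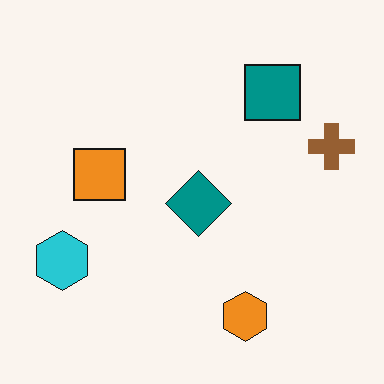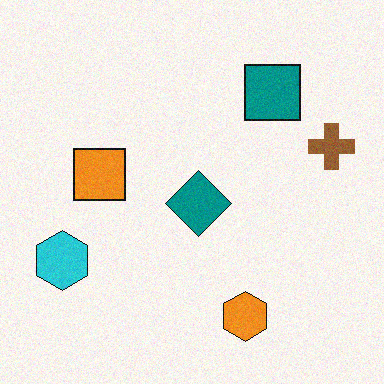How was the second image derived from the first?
The second image is the first degraded with light additive noise.

Random speckle covers the whole image, including the flat background.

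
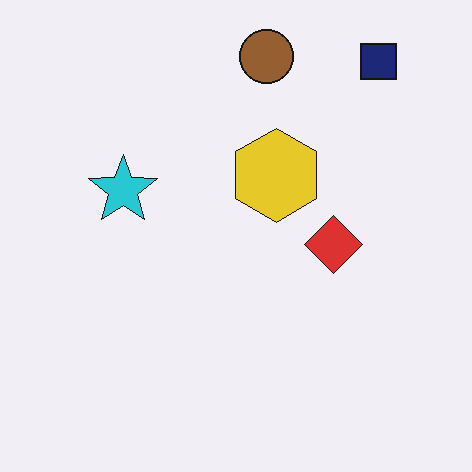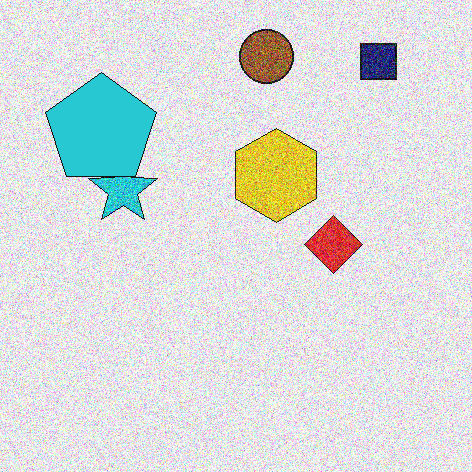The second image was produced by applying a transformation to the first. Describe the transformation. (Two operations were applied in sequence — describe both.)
The transformation is: degraded with strong gaussian noise, then overlaid with an additional cyan pentagon.

Random speckle covers the whole image, including the flat background. A cyan pentagon appears in the second image that is absent from the first.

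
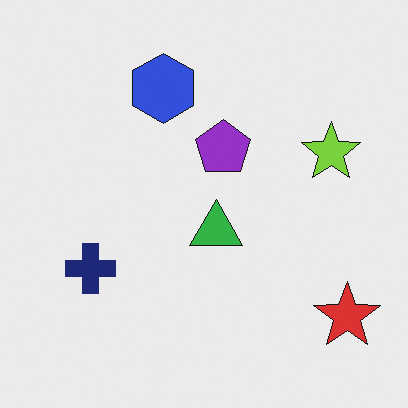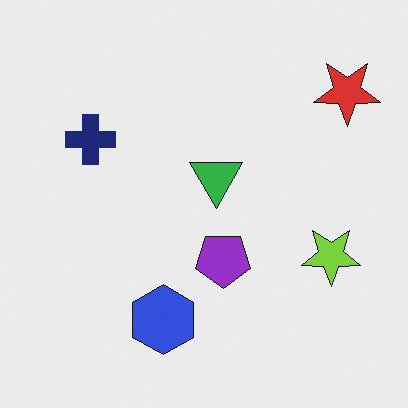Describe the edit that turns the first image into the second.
It was flipped vertically (top ↔ bottom).

The blue hexagon is in the top of the first image and the bottom of the second — shapes on opposite sides of the horizontal midline have swapped in a mirror flip.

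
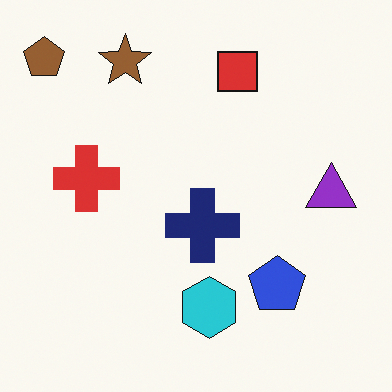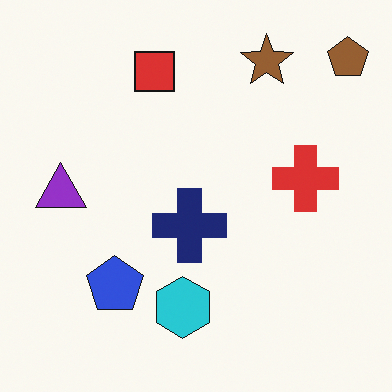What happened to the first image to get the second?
The transformation is: flipped horizontally (left ↔ right).

The brown pentagon is in the top-left of the first image and the top-right of the second — shapes on opposite sides of the vertical midline have swapped in a mirror flip.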